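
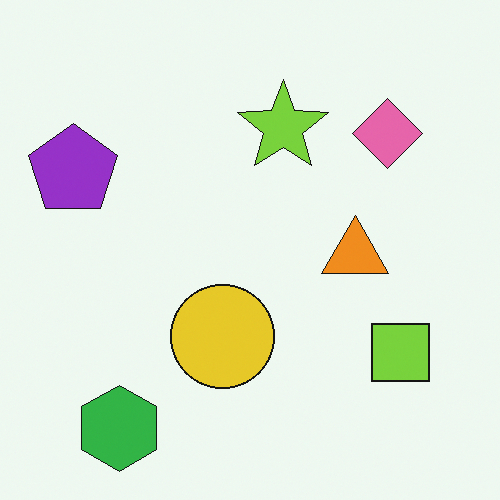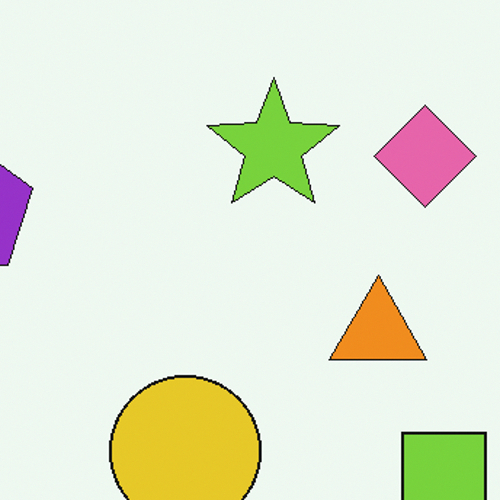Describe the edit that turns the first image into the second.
The second image is the first cropped slightly and scaled back up.

The visible shapes are larger and the field of view is narrower; shapes near the original edges may be partly or wholly outside the frame — a crop-and-rescale.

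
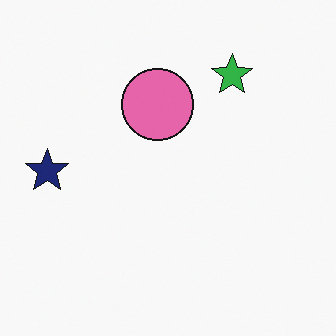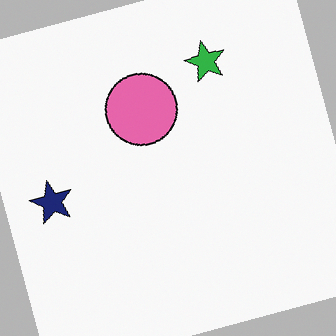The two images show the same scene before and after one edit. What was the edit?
This is the original image rotated counter-clockwise by a moderate amount.

Every shape is tilted by the same angle and the image corners show triangular fill wedges — a whole-image rotation by a non-right angle.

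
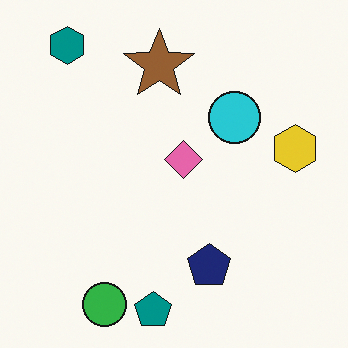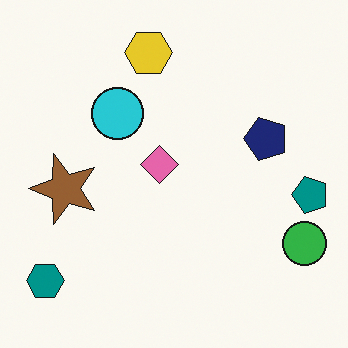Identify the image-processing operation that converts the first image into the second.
The transformation is: rotated 90° counter-clockwise.

The teal hexagon sits in the top-left of the first image and the bottom-left of the second — consistent with a whole-image 90° counter-clockwise rotation.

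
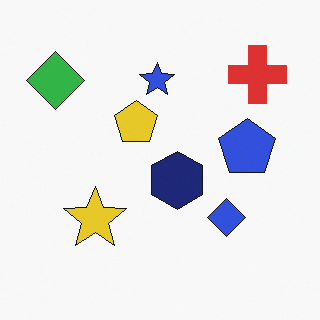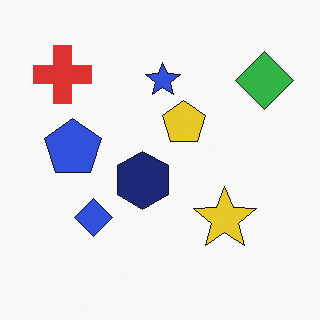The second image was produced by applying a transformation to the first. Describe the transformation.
The transformation is: flipped horizontally (left ↔ right).

The green diamond is in the top-left of the first image and the top-right of the second — shapes on opposite sides of the vertical midline have swapped in a mirror flip.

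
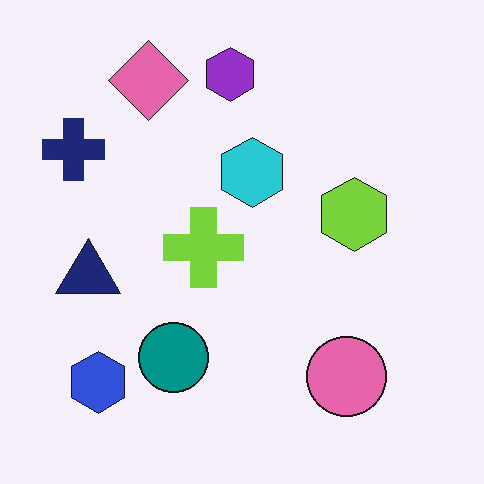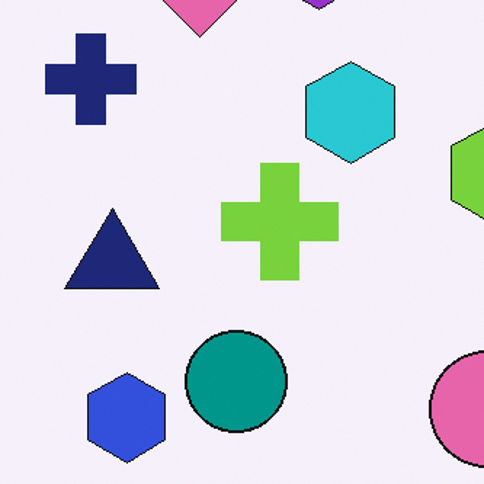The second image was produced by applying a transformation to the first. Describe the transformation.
This is the original image cropped slightly and scaled back up.

The visible shapes are larger and the field of view is narrower; shapes near the original edges may be partly or wholly outside the frame — a crop-and-rescale.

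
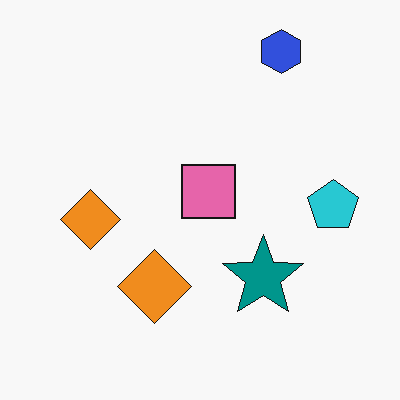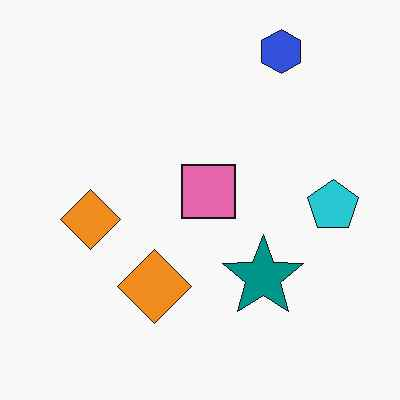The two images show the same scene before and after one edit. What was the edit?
The transformation is: given moderate JPEG compression.

Blocky 8×8 compression artifacts appear around shape edges and the flat background shows ringing — characteristic JPEG degradation.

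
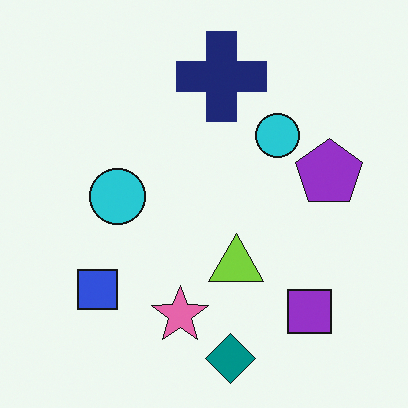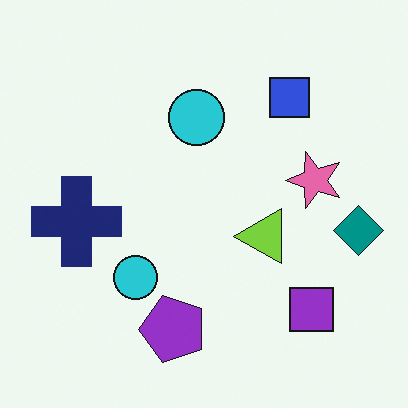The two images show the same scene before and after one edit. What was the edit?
The second image is the first transposed (reflected across the top-left ↔ bottom-right diagonal).

Shapes have swapped their row and column positions — what was in the top-right is now in the bottom-left — a diagonal reflection.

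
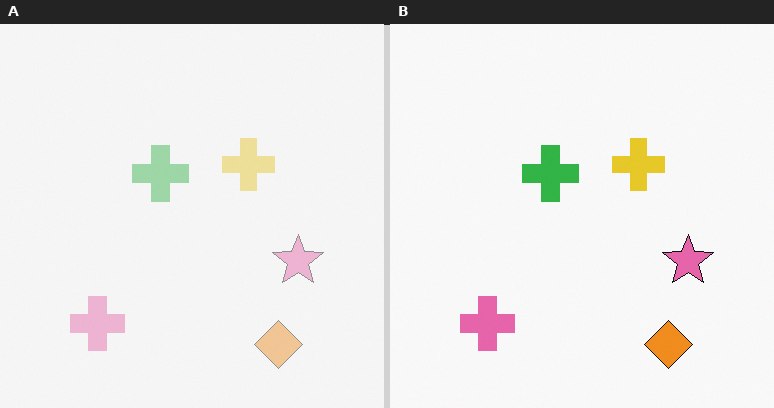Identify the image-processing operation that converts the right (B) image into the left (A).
It was washed out (contrast reduced).

Tones are pushed toward mid-grey across the whole image — a global contrast change.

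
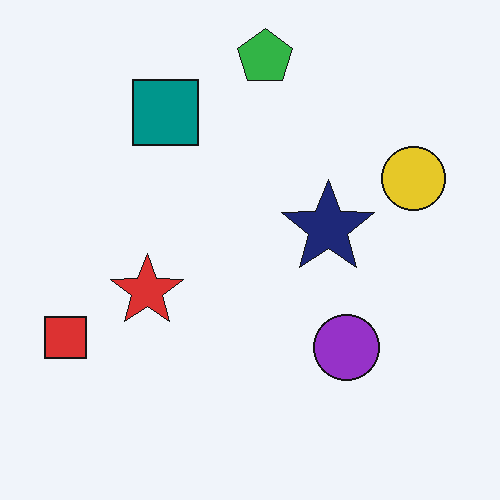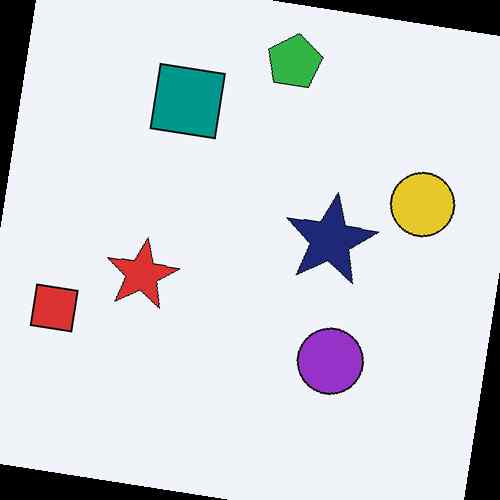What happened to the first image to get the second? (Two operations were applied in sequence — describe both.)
The transformation is: rotated clockwise by a few degrees, then given moderate JPEG compression.

Every shape is tilted by the same angle and the image corners show triangular fill wedges — a whole-image rotation by a non-right angle. Blocky 8×8 compression artifacts appear around shape edges and the flat background shows ringing — characteristic JPEG degradation.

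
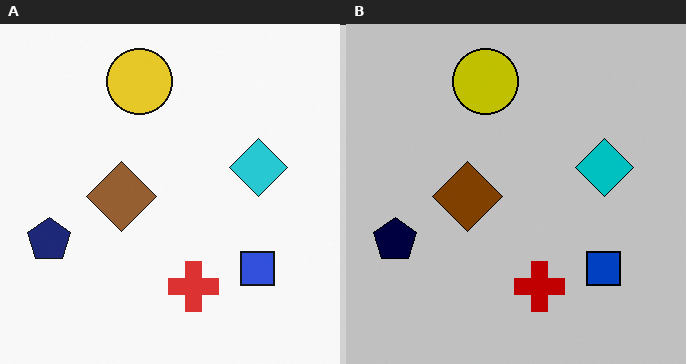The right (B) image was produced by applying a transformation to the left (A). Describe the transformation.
The transformation is: aggressively posterized.

Each flat color has snapped to a coarser quantized level — most visibly, the near-white background has dropped to a flat grey.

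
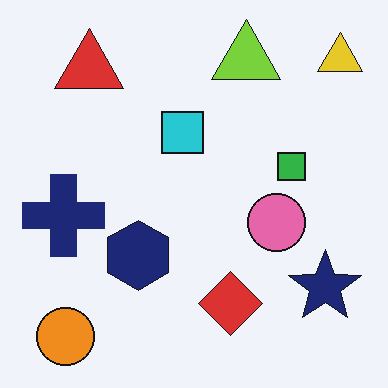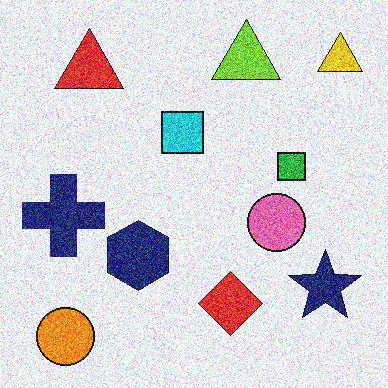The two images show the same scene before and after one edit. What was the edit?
The transformation is: degraded with strong gaussian noise.

Random speckle covers the whole image, including the flat background.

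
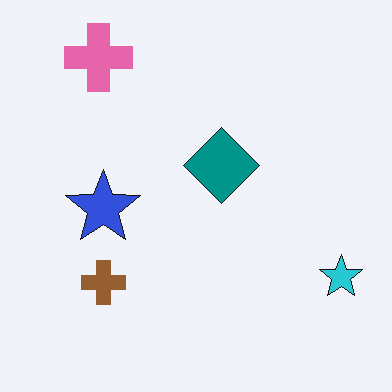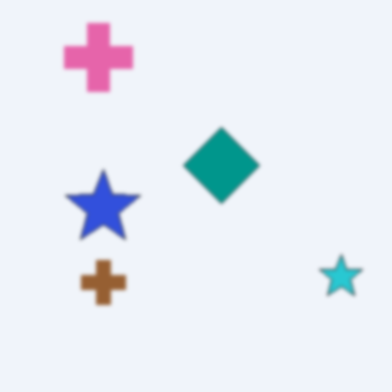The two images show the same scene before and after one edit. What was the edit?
The image was lightly blurred.

Shape edges and outlines are uniformly softened across the whole image.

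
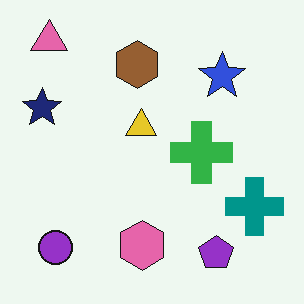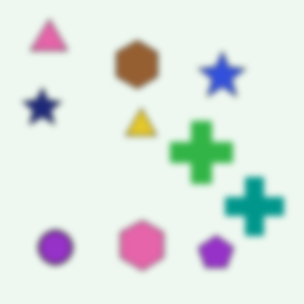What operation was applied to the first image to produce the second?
Moderately blurred.

Shape edges and outlines are uniformly softened across the whole image.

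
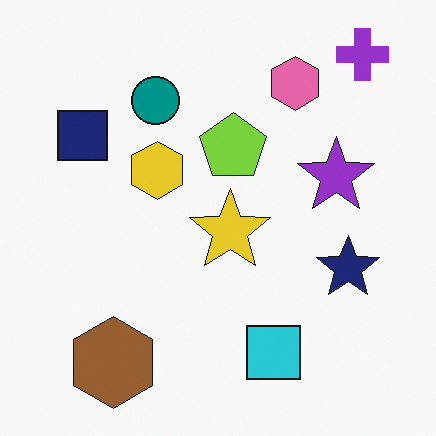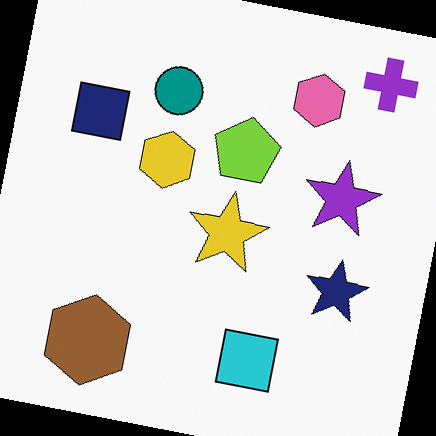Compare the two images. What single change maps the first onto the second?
The second image is the first rotated clockwise by a small amount.

Every shape is tilted by the same angle and the image corners show triangular fill wedges — a whole-image rotation by a non-right angle.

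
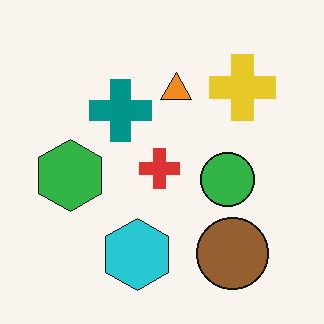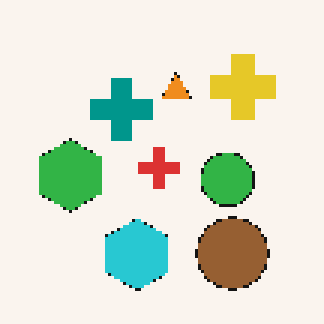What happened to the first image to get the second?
This is the original image lightly pixelated (a mild mosaic effect).

Shapes are reduced to large square blocks; fine edges and outlines are lost — a downscale-then-upscale (mosaic) effect.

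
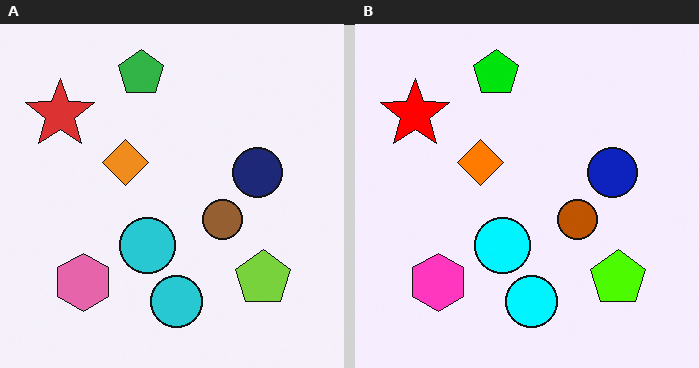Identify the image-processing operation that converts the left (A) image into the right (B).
It was made much more vivid (saturation change).

All colors are more vivid — a global saturation change.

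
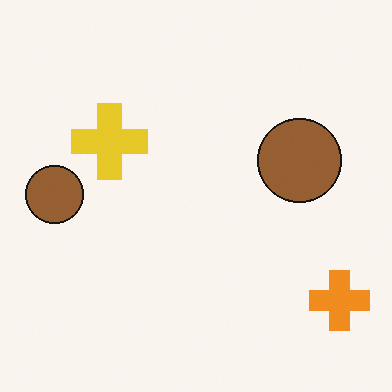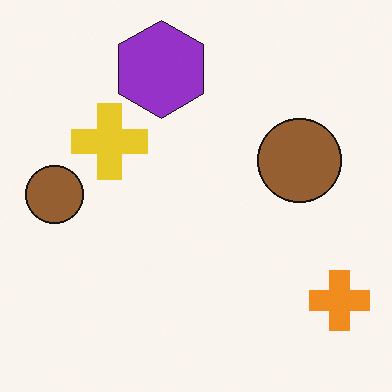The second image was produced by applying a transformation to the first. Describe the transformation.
It was overlaid with an additional purple hexagon.

A purple hexagon appears in the second image that is absent from the first.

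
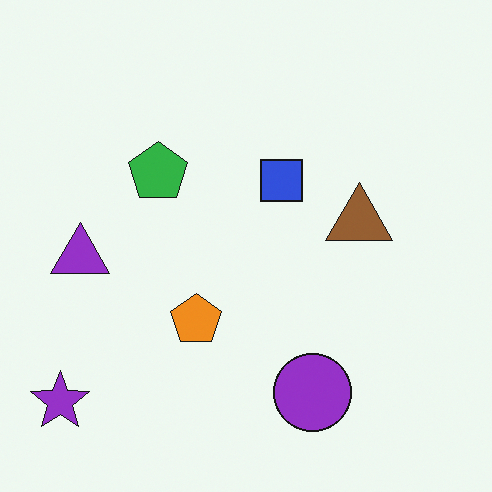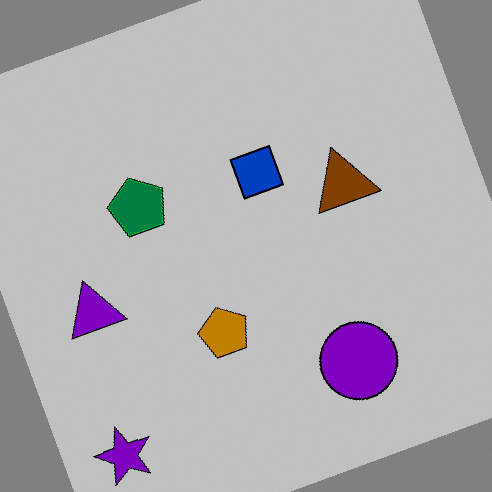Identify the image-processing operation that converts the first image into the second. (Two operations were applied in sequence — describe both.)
This is the original image rotated counter-clockwise by a clearly visible amount, then aggressively posterized.

Every shape is tilted by the same angle and the image corners show triangular fill wedges — a whole-image rotation by a non-right angle. Each flat color has snapped to a coarser quantized level — most visibly, the near-white background has dropped to a flat grey.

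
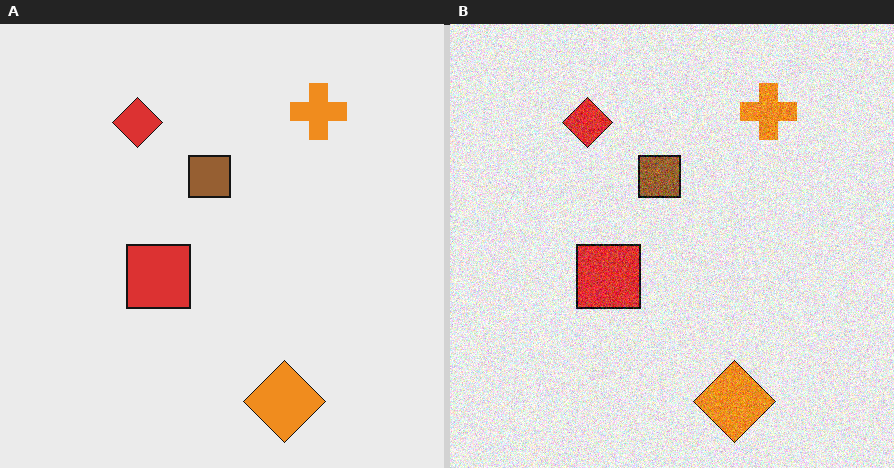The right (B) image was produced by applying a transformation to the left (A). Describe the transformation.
The right (B) image is the left (A) degraded with moderate additive noise.

Random speckle covers the whole image, including the flat background.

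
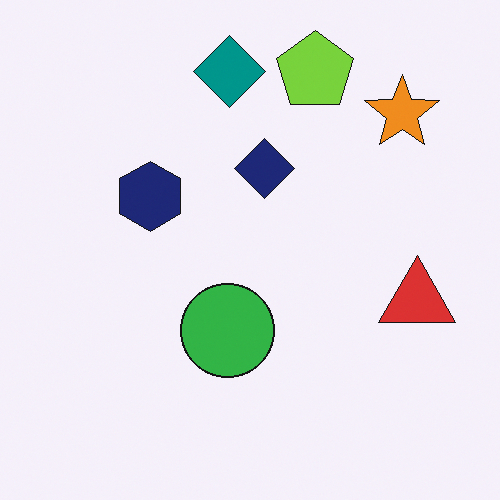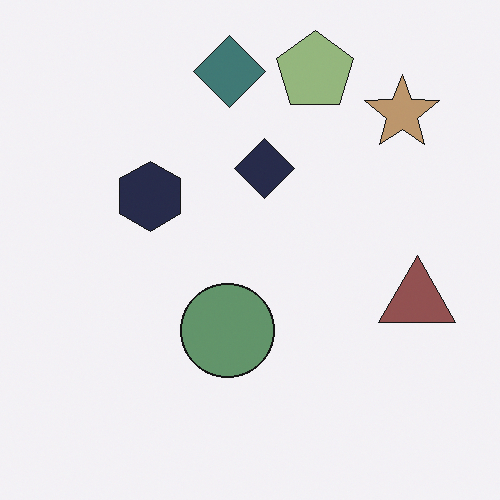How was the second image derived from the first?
The image was heavily desaturated.

All colors are more muted and greyish — a global saturation change.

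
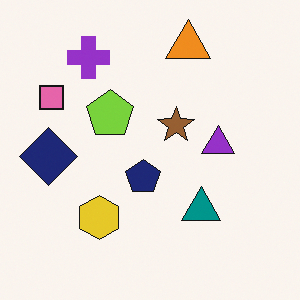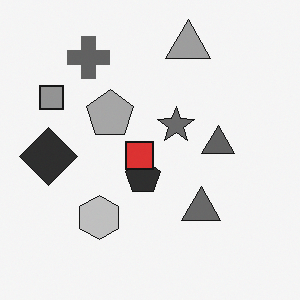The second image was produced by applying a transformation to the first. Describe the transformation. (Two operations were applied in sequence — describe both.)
Converted to grayscale, then overlaid with an additional red square.

All color is removed — every shape is now a shade of grey. A red square appears in the second image that is absent from the first.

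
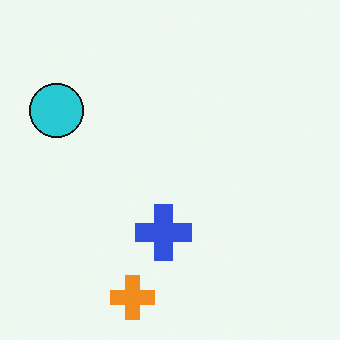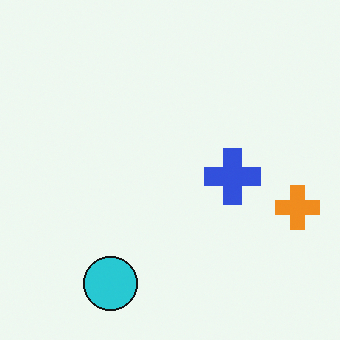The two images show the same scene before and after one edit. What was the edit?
It was rotated 90° counter-clockwise.

The orange cross sits in the bottom of the first image and the right of the second — consistent with a whole-image 90° counter-clockwise rotation.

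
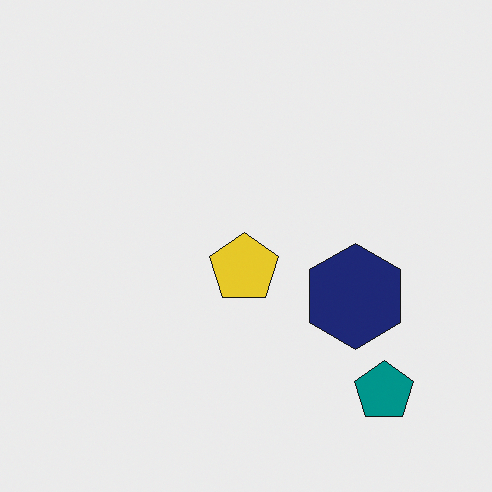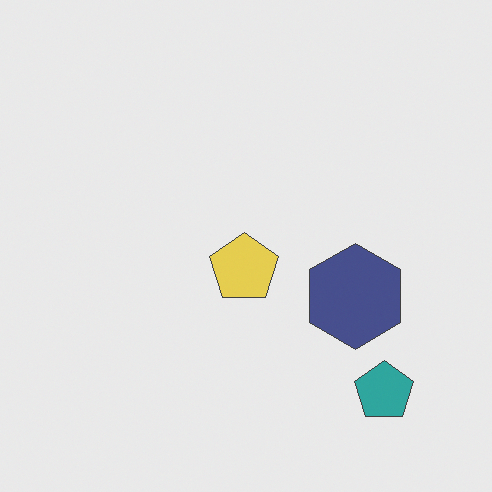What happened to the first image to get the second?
It was given slightly reduced contrast.

Tones are pushed toward mid-grey across the whole image — a global contrast change.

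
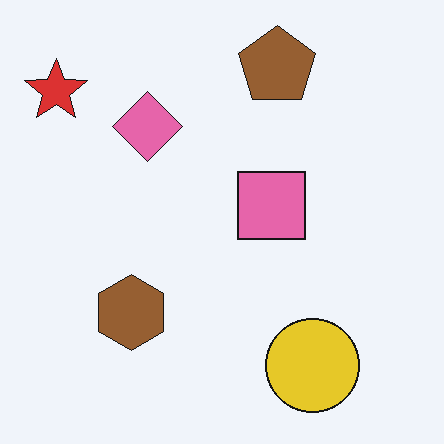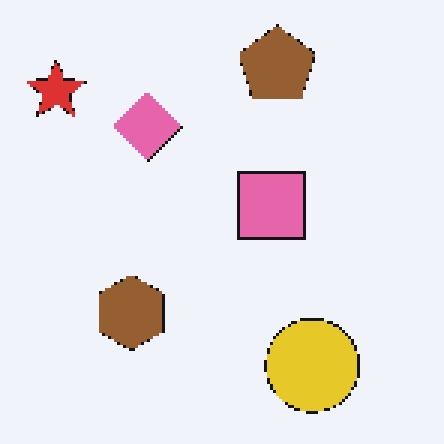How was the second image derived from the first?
The image was lightly pixelated (a mild mosaic effect).

Shapes are reduced to large square blocks; fine edges and outlines are lost — a downscale-then-upscale (mosaic) effect.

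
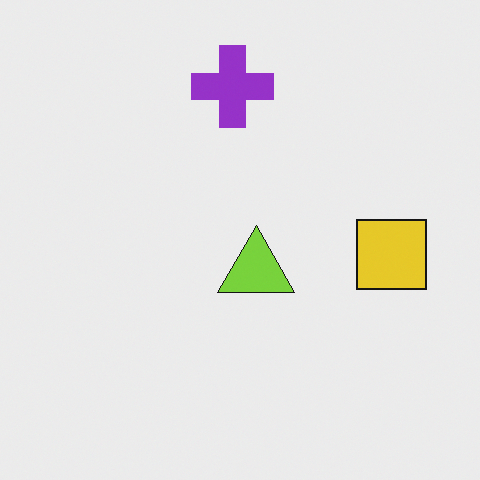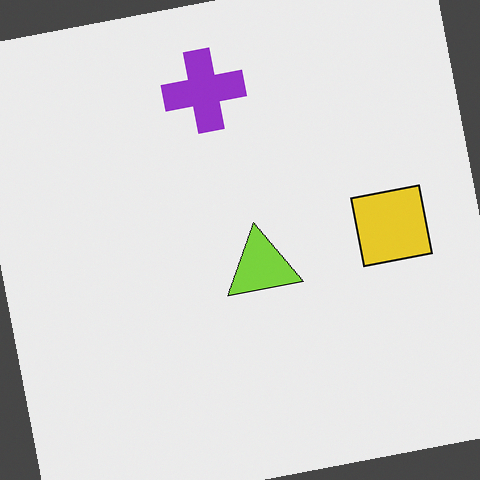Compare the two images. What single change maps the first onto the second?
It was rotated counter-clockwise by a few degrees.

Every shape is tilted by the same angle and the image corners show triangular fill wedges — a whole-image rotation by a non-right angle.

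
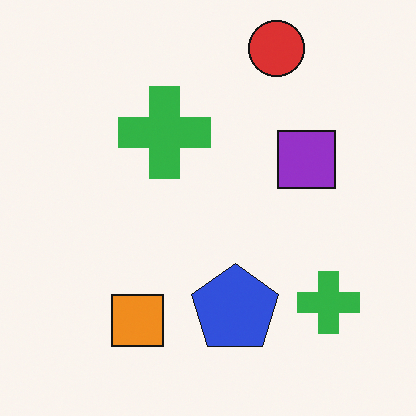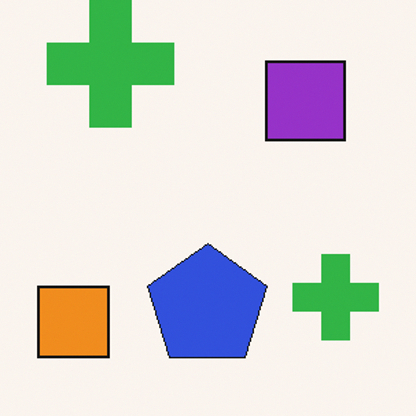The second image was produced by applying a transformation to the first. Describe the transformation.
The second image is the first cropped to a modestly smaller region and rescaled.

The visible shapes are larger and the field of view is narrower; shapes near the original edges may be partly or wholly outside the frame — a crop-and-rescale.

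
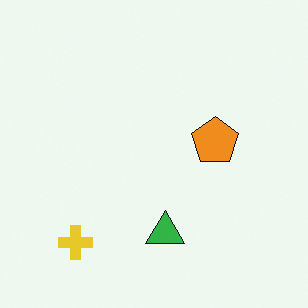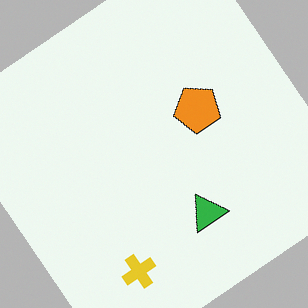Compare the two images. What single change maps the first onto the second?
Rotated counter-clockwise by a large amount — several tens of degrees.

Every shape is tilted by the same angle and the image corners show triangular fill wedges — a whole-image rotation by a non-right angle.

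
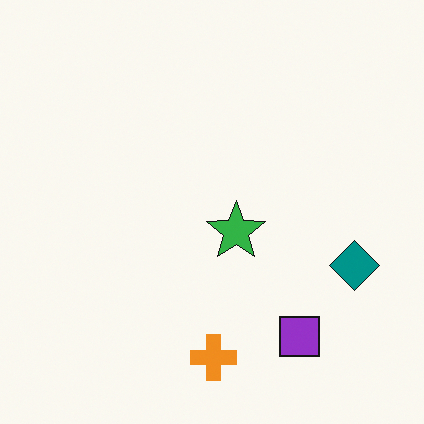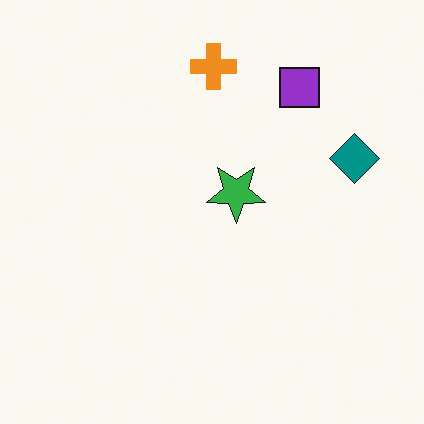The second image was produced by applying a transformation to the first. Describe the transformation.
The second image is the first flipped vertically (top ↔ bottom).

The orange cross is in the bottom of the first image and the top of the second — shapes on opposite sides of the horizontal midline have swapped in a mirror flip.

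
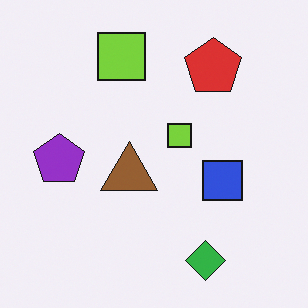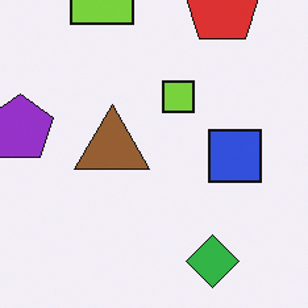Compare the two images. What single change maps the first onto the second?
It was cropped slightly and scaled back up.

The visible shapes are larger and the field of view is narrower; shapes near the original edges may be partly or wholly outside the frame — a crop-and-rescale.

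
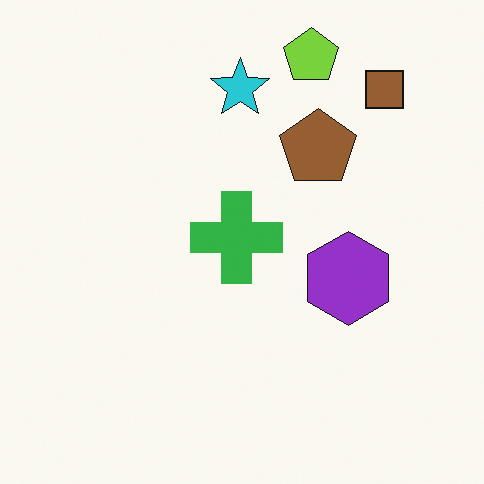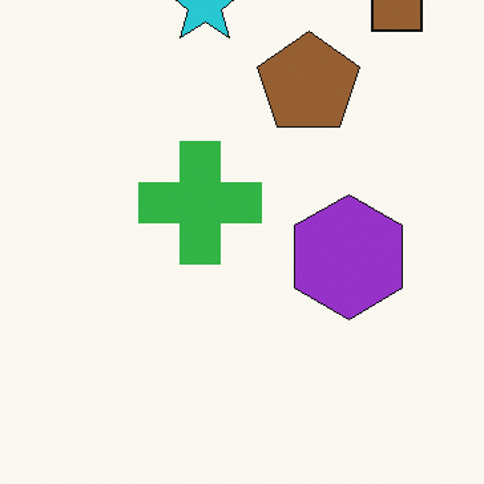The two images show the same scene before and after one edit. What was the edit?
It was cropped slightly and scaled back up.

The visible shapes are larger and the field of view is narrower; shapes near the original edges may be partly or wholly outside the frame — a crop-and-rescale.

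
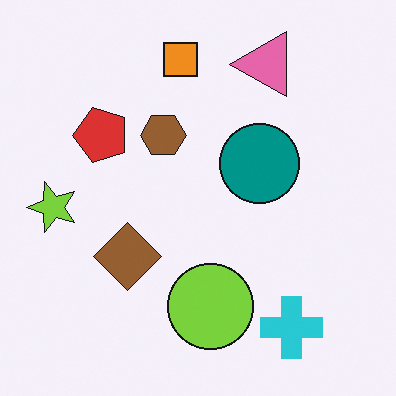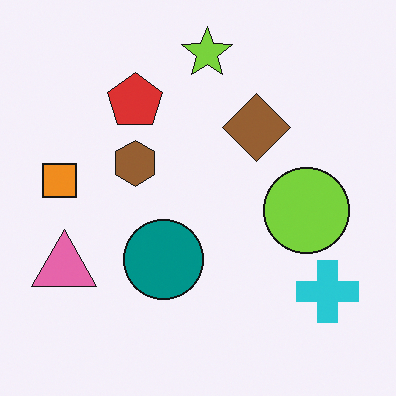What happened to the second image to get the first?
It was transposed (reflected across the top-left ↔ bottom-right diagonal).

Shapes have swapped their row and column positions — what was in the top-right is now in the bottom-left — a diagonal reflection.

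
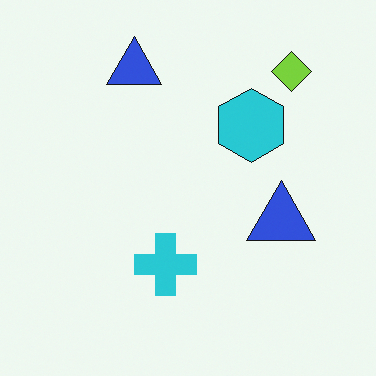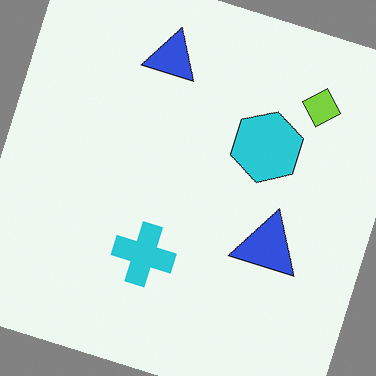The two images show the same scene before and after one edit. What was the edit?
The second image is the first rotated clockwise by a clearly visible amount.

Every shape is tilted by the same angle and the image corners show triangular fill wedges — a whole-image rotation by a non-right angle.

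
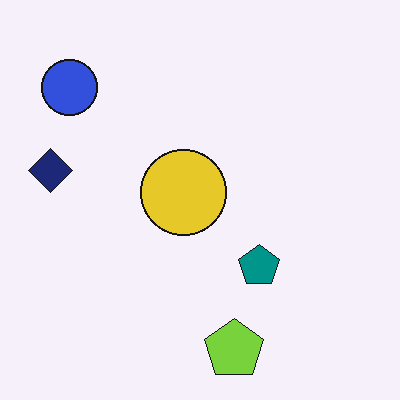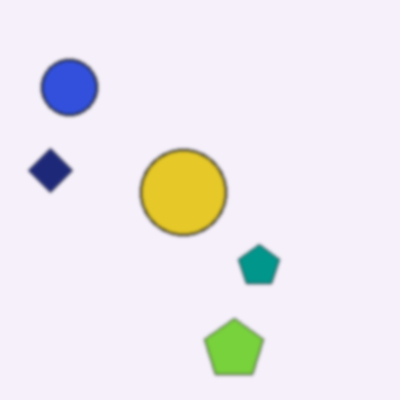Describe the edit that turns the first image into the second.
The second image is the first slightly softened.

Shape edges and outlines are uniformly softened across the whole image.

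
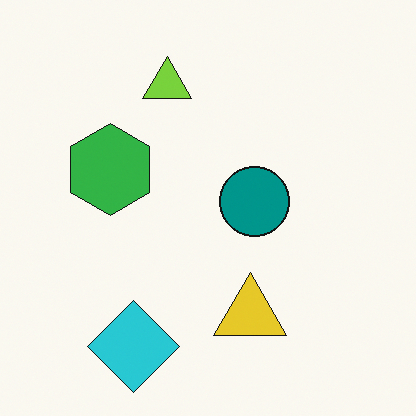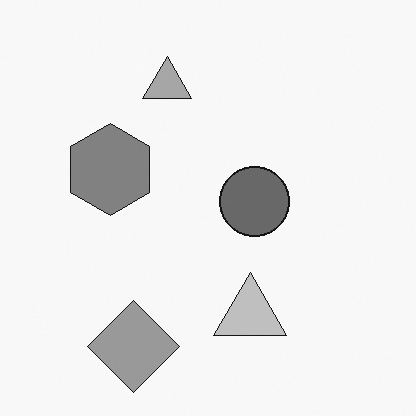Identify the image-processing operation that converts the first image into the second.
This is the original image converted to grayscale.

All color is removed — every shape is now a shade of grey.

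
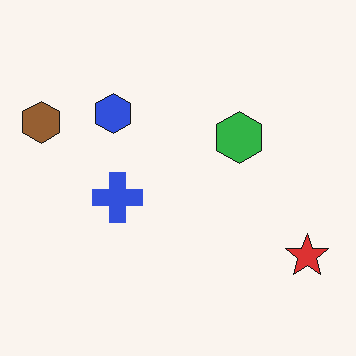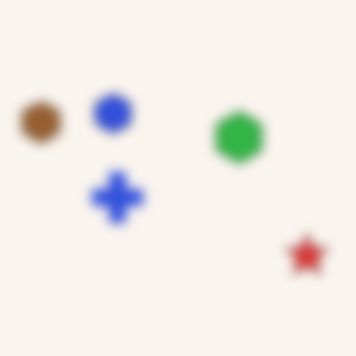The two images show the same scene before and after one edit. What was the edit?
The second image is the first heavily blurred.

Shape edges and outlines are uniformly softened across the whole image.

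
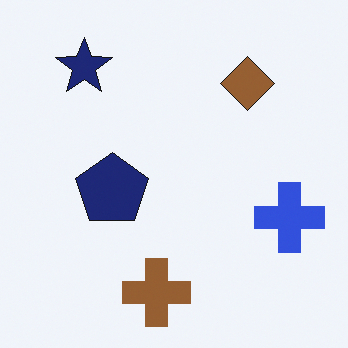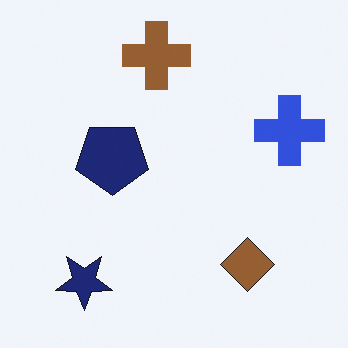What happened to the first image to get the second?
This is the original image flipped vertically (top ↔ bottom).

The brown cross is in the bottom of the first image and the top of the second — shapes on opposite sides of the horizontal midline have swapped in a mirror flip.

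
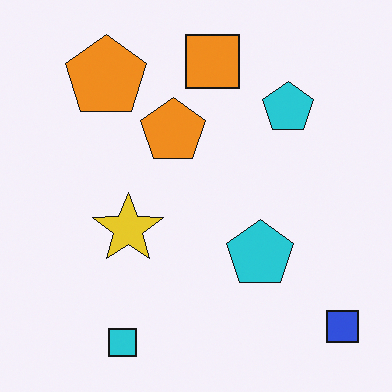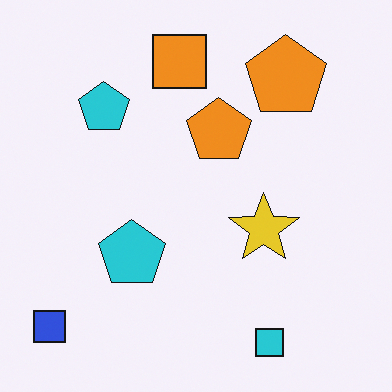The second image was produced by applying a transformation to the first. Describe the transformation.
It was flipped horizontally (left ↔ right).

The blue square is in the bottom-right of the first image and the bottom-left of the second — shapes on opposite sides of the vertical midline have swapped in a mirror flip.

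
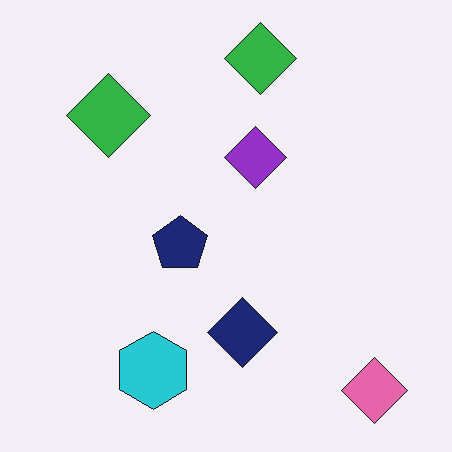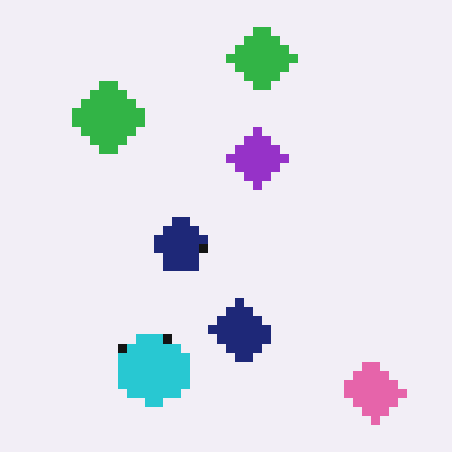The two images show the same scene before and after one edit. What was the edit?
The transformation is: coarsely pixelated.

Shapes are reduced to large square blocks; fine edges and outlines are lost — a downscale-then-upscale (mosaic) effect.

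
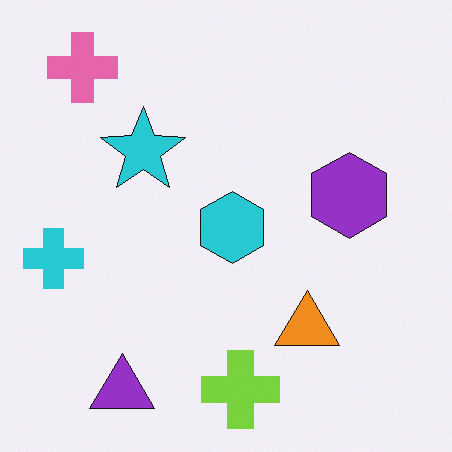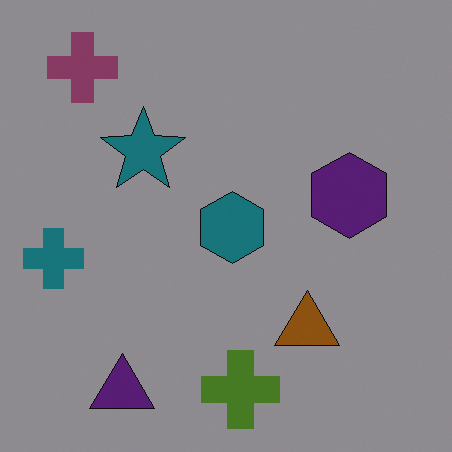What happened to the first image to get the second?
Substantially darkened.

Every pixel — background and shapes alike — is uniformly darkened.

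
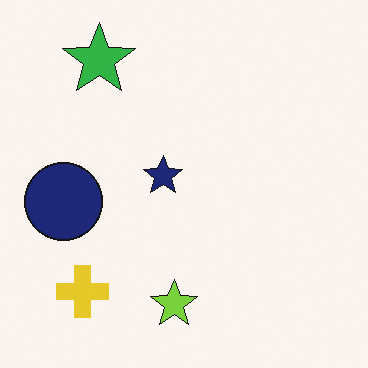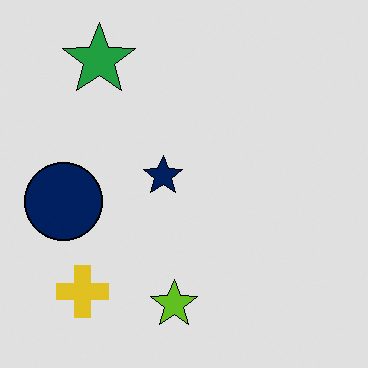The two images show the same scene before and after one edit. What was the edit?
This is the original image moderately posterized.

Each flat color has snapped to a coarser quantized level — most visibly, the near-white background has dropped to a flat grey.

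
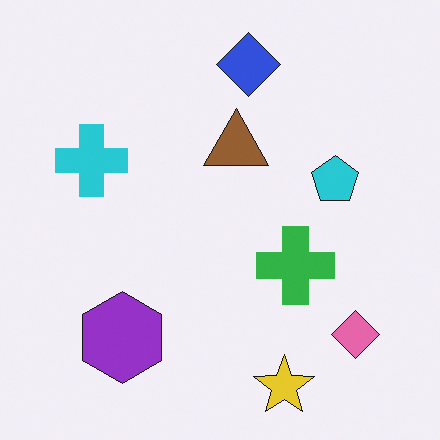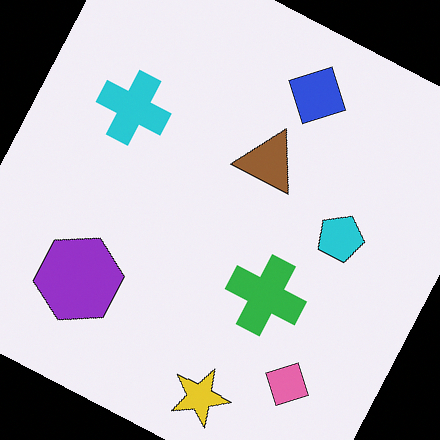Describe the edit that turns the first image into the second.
The second image is the first rotated clockwise by a clearly visible amount.

Every shape is tilted by the same angle and the image corners show triangular fill wedges — a whole-image rotation by a non-right angle.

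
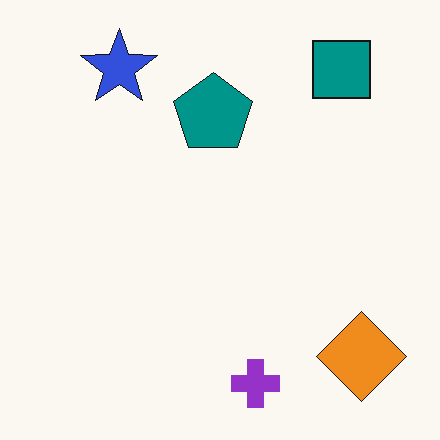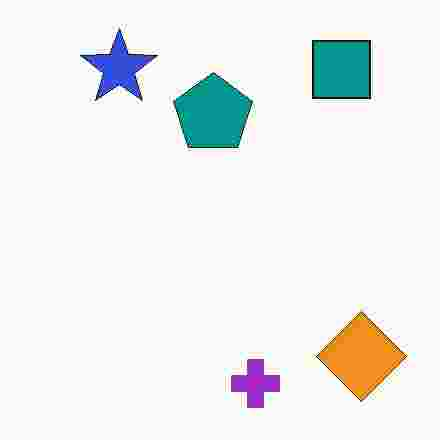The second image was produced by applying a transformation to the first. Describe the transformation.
Heavily JPEG-compressed with obvious blocking artifacts.

Blocky 8×8 compression artifacts appear around shape edges and the flat background shows ringing — characteristic JPEG degradation.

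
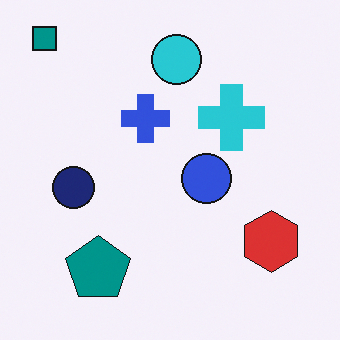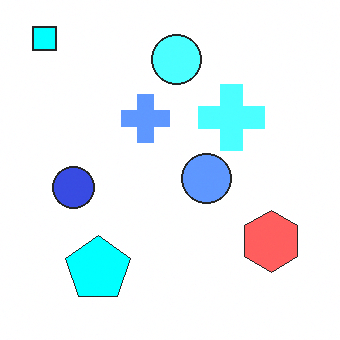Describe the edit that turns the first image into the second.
It was noticeably brightened.

Every pixel — background and shapes alike — is uniformly brightened.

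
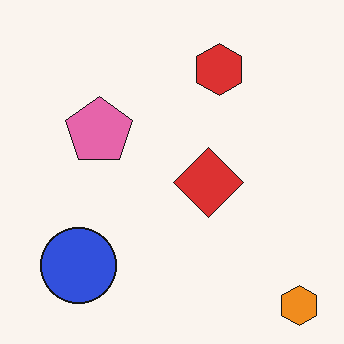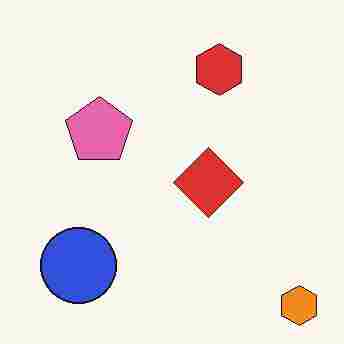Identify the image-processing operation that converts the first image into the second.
Degraded with heavy JPEG compression.

Blocky 8×8 compression artifacts appear around shape edges and the flat background shows ringing — characteristic JPEG degradation.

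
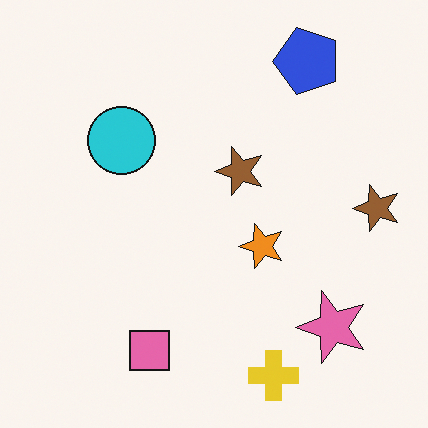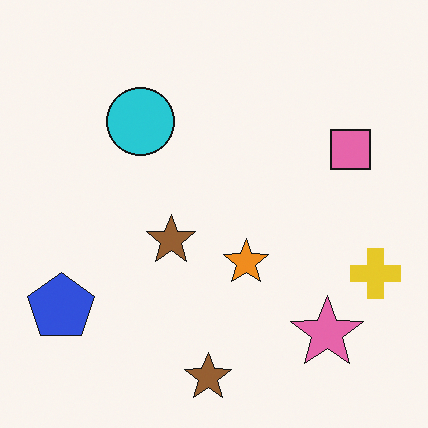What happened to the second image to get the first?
It was transposed (reflected across the top-left ↔ bottom-right diagonal).

Shapes have swapped their row and column positions — what was in the top-right is now in the bottom-left — a diagonal reflection.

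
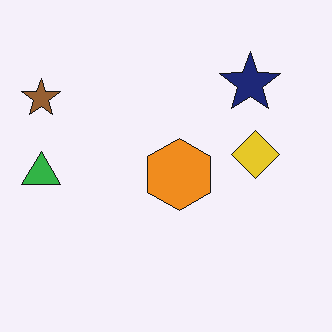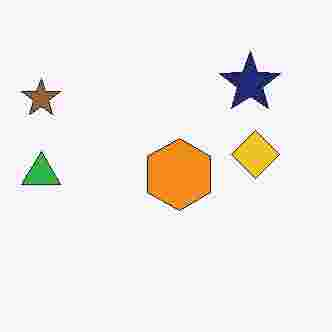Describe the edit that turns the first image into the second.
The transformation is: heavily JPEG-compressed with obvious blocking artifacts.

Blocky 8×8 compression artifacts appear around shape edges and the flat background shows ringing — characteristic JPEG degradation.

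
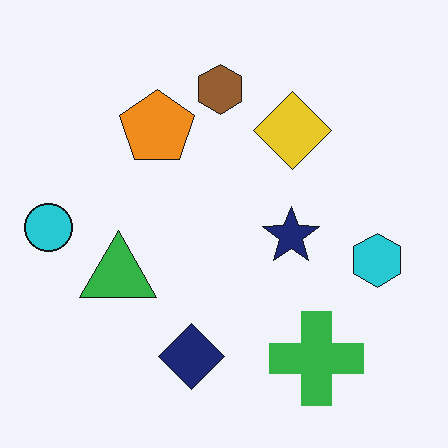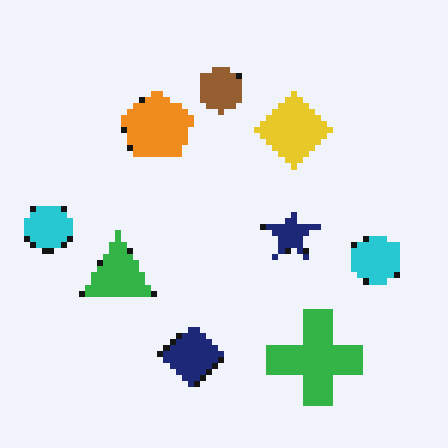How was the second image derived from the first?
This is the original image moderately pixelated.

Shapes are reduced to large square blocks; fine edges and outlines are lost — a downscale-then-upscale (mosaic) effect.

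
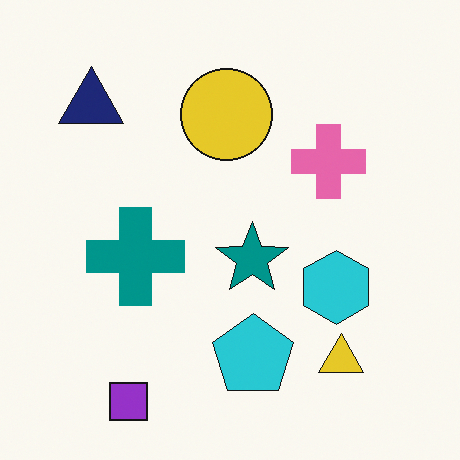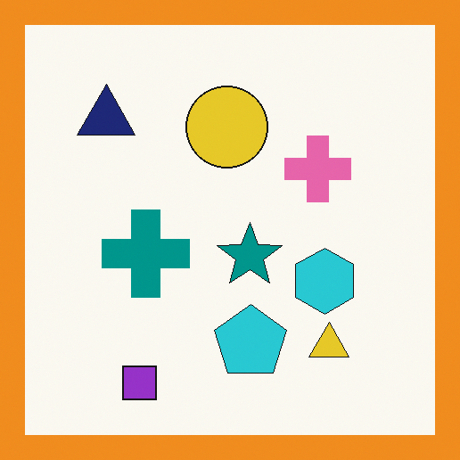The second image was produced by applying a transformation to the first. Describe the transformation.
Framed with a orange border.

A solid orange frame runs around the edge of the second image, with the content slightly shrunk inside it.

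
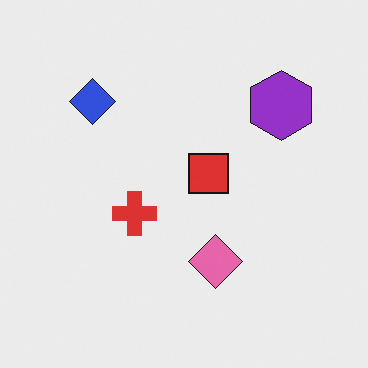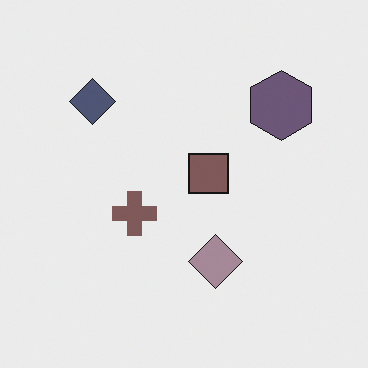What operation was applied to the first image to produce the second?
The second image is the first heavily desaturated.

All colors are more muted and greyish — a global saturation change.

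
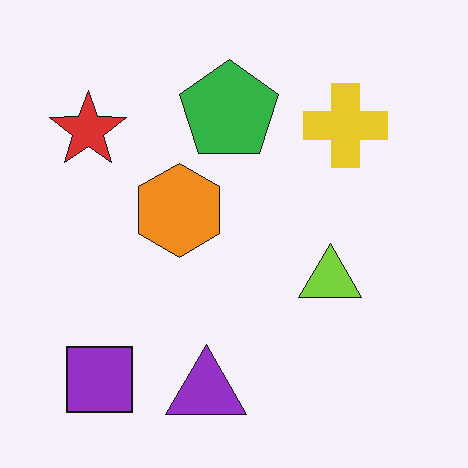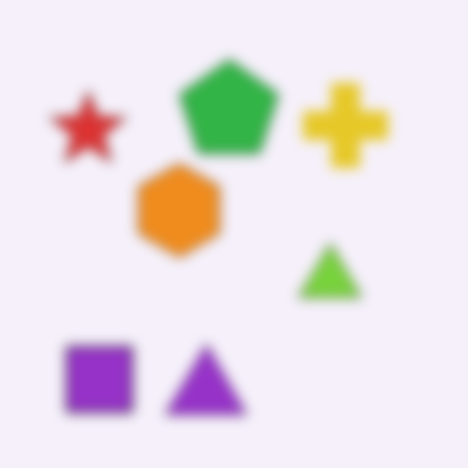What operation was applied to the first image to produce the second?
The image was heavily blurred.

Shape edges and outlines are uniformly softened across the whole image.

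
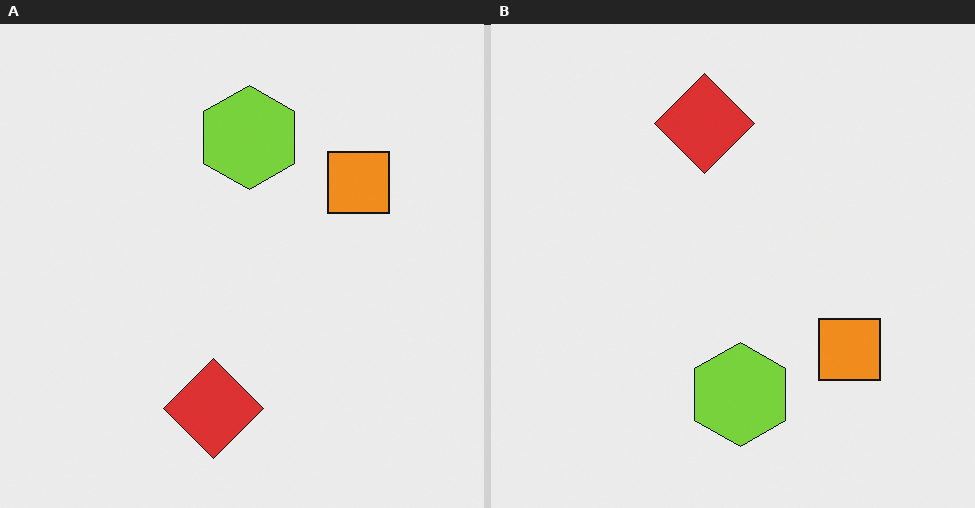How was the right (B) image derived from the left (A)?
It was flipped vertically (top ↔ bottom).

The red diamond is in the bottom of the left (A) image and the top of the right (B) — shapes on opposite sides of the horizontal midline have swapped in a mirror flip.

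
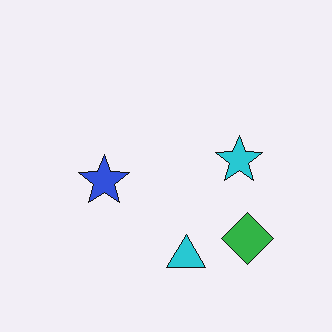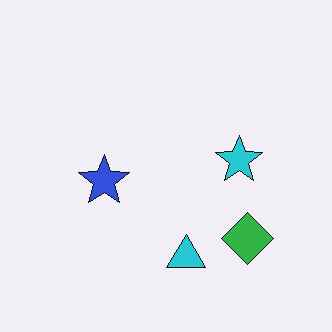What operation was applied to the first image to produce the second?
It was JPEG-compressed with visible artifacts.

Blocky 8×8 compression artifacts appear around shape edges and the flat background shows ringing — characteristic JPEG degradation.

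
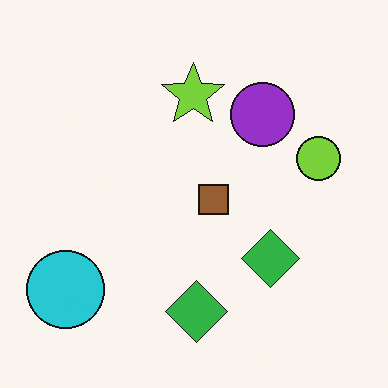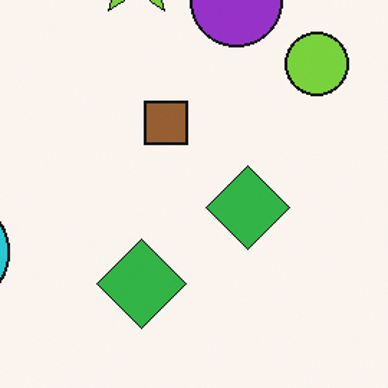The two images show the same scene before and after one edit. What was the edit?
The transformation is: cropped to a modestly smaller region and rescaled.

The visible shapes are larger and the field of view is narrower; shapes near the original edges may be partly or wholly outside the frame — a crop-and-rescale.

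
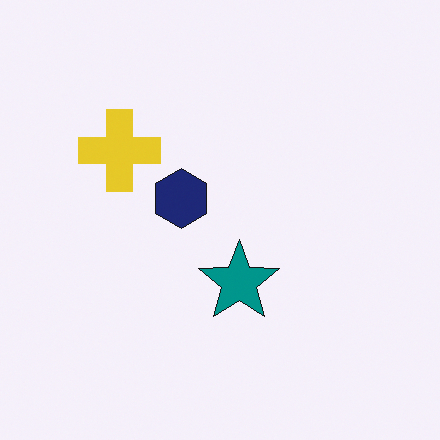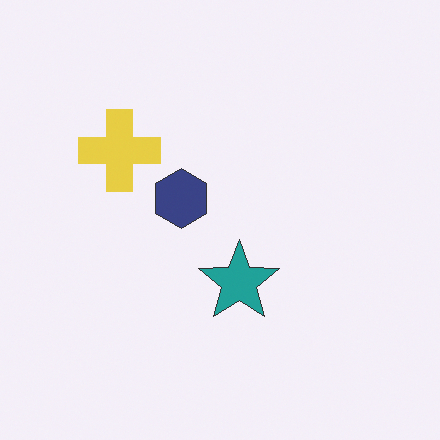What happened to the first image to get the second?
The second image is the first given slightly reduced contrast.

Tones are pushed toward mid-grey across the whole image — a global contrast change.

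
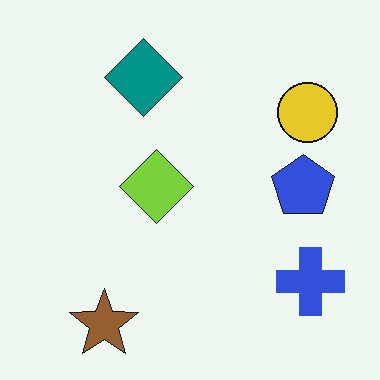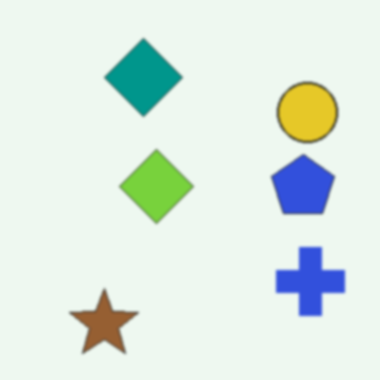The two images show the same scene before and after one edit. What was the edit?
Given a subtle gaussian blur.

Shape edges and outlines are uniformly softened across the whole image.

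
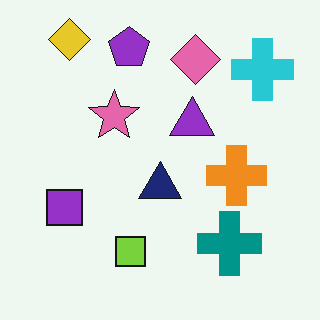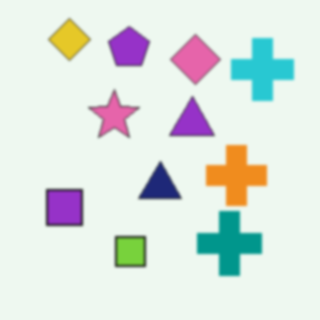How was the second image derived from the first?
This is the original image slightly softened.

Shape edges and outlines are uniformly softened across the whole image.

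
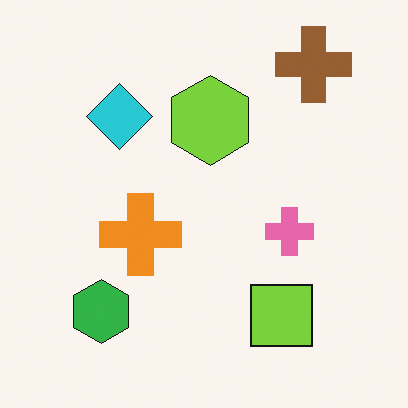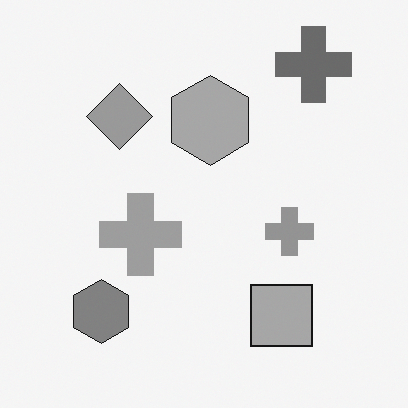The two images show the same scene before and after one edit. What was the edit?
The image was converted to grayscale.

All color is removed — every shape is now a shade of grey.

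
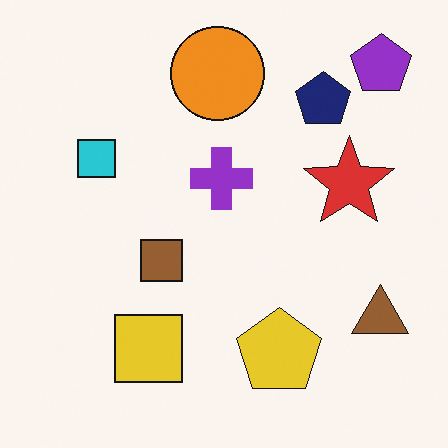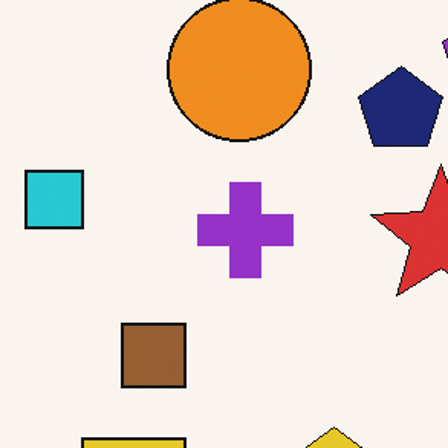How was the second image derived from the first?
This is the original image cropped slightly and scaled back up.

The visible shapes are larger and the field of view is narrower; shapes near the original edges may be partly or wholly outside the frame — a crop-and-rescale.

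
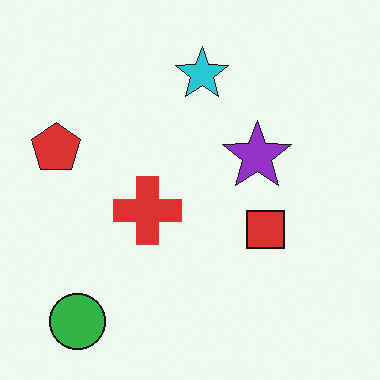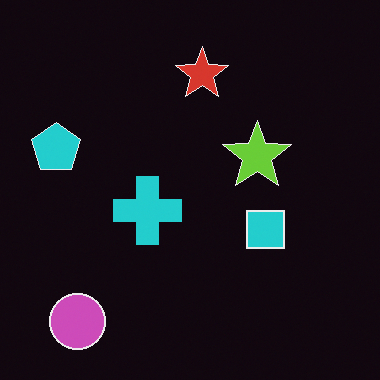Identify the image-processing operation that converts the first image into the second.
The second image is the first color-inverted (negative).

The light background has become dark and every shape's color is its complement — a photographic negative.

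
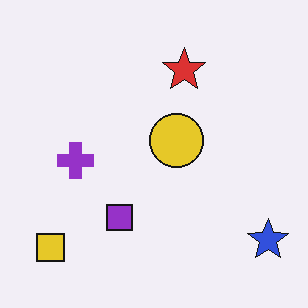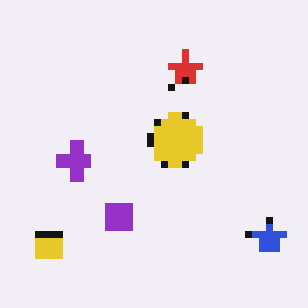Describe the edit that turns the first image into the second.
The image was moderately pixelated.

Shapes are reduced to large square blocks; fine edges and outlines are lost — a downscale-then-upscale (mosaic) effect.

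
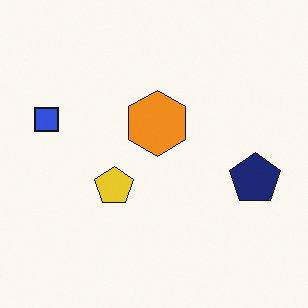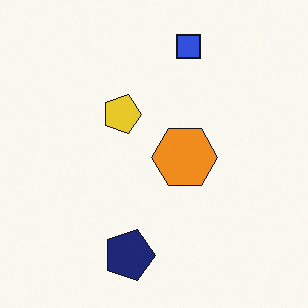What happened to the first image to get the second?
Rotated 90° clockwise.

The blue square sits in the left of the first image and the top of the second — consistent with a whole-image 90° clockwise rotation.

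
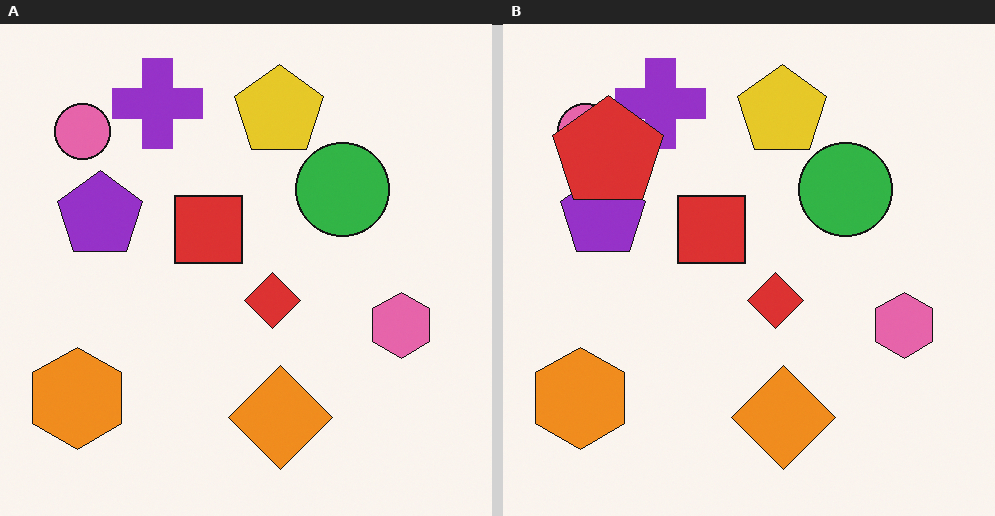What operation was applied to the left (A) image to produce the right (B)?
It was overlaid with an additional red pentagon.

A red pentagon appears in the right (B) image that is absent from the left (A).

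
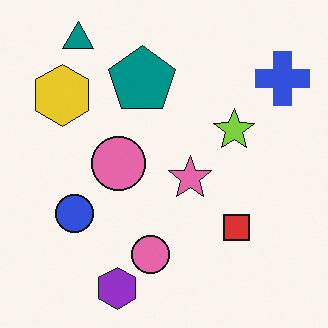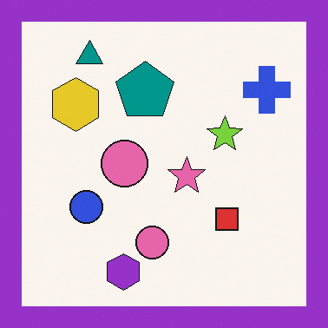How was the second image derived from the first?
Framed with a purple border.

A solid purple frame runs around the edge of the second image, with the content slightly shrunk inside it.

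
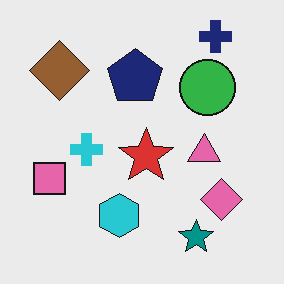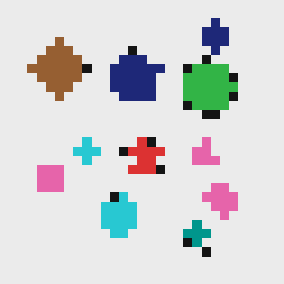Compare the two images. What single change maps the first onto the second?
It was coarsely pixelated.

Shapes are reduced to large square blocks; fine edges and outlines are lost — a downscale-then-upscale (mosaic) effect.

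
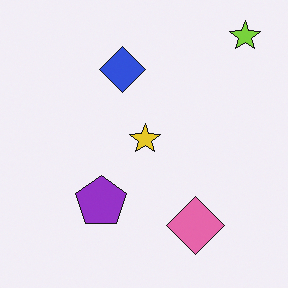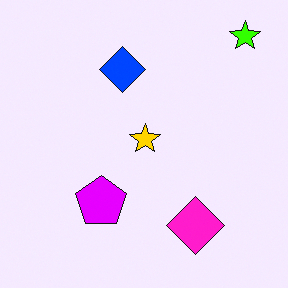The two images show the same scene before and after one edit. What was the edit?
The transformation is: made much more vivid (saturation change).

All colors are more vivid — a global saturation change.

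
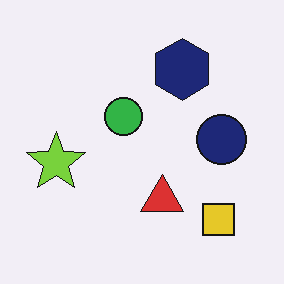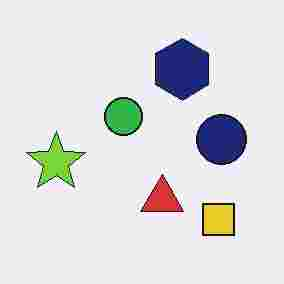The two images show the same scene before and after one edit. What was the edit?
The second image is the first heavily JPEG-compressed with obvious blocking artifacts.

Blocky 8×8 compression artifacts appear around shape edges and the flat background shows ringing — characteristic JPEG degradation.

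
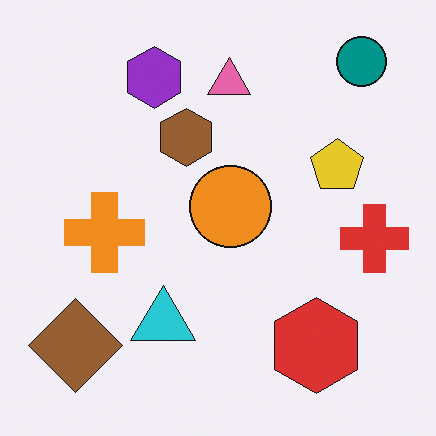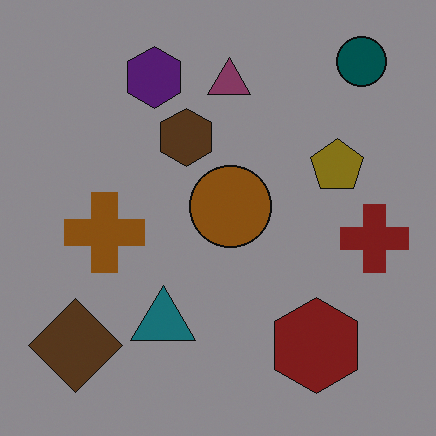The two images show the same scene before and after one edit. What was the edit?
The second image is the first noticeably darkened.

Every pixel — background and shapes alike — is uniformly darkened.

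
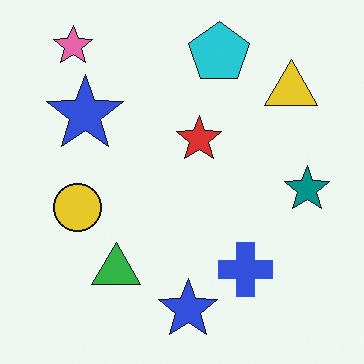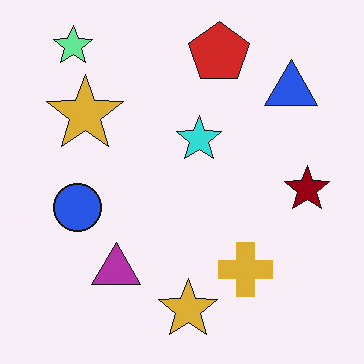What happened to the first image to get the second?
The second image is the first hue-shifted through roughly half the color wheel.

Every shape's color has rotated by the same amount around the hue wheel — a uniform hue shift.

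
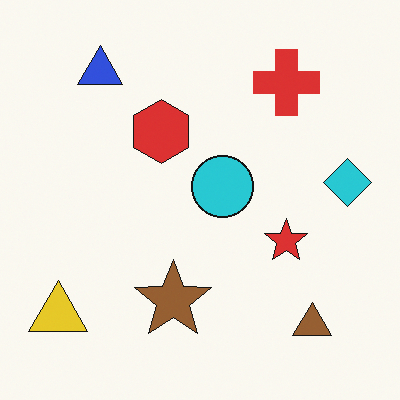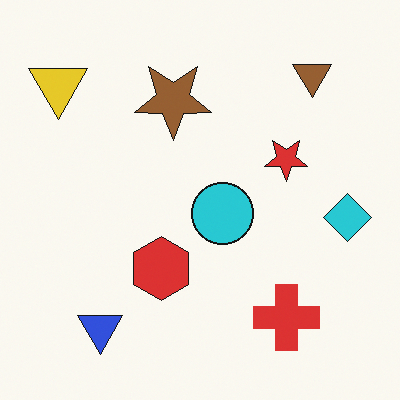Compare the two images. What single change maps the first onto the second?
This is the original image flipped vertically (top ↔ bottom).

The blue triangle is in the top-left of the first image and the bottom-left of the second — shapes on opposite sides of the horizontal midline have swapped in a mirror flip.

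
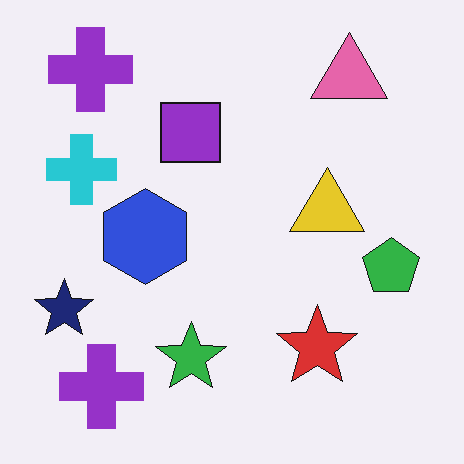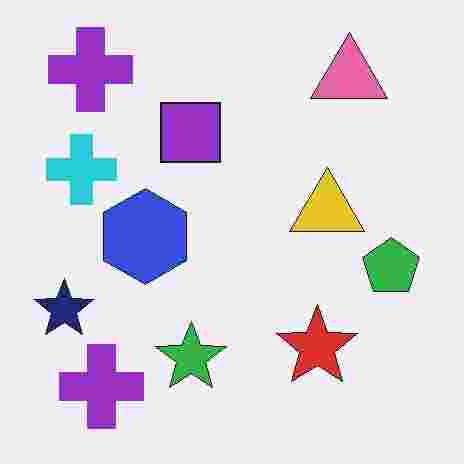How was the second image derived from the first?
The transformation is: heavily JPEG-compressed with obvious blocking artifacts.

Blocky 8×8 compression artifacts appear around shape edges and the flat background shows ringing — characteristic JPEG degradation.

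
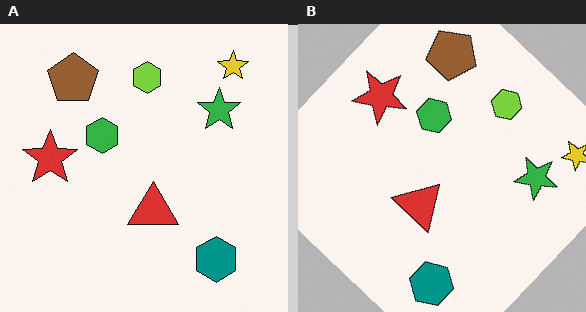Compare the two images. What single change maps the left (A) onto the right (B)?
The image was rotated clockwise by a large amount — several tens of degrees.

Every shape is tilted by the same angle and the image corners show triangular fill wedges — a whole-image rotation by a non-right angle.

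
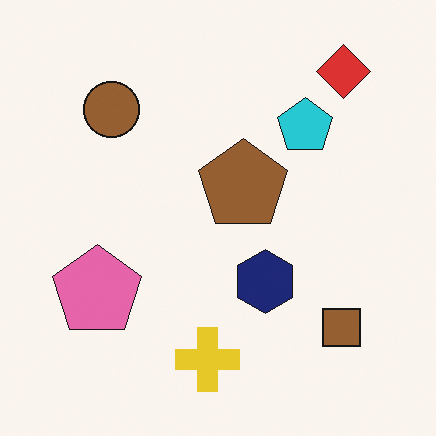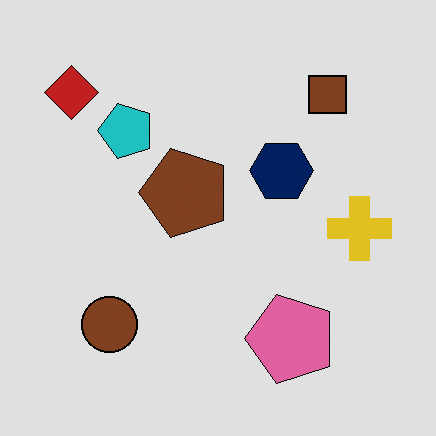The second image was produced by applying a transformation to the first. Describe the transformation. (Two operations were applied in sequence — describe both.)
This is the original image rotated 90° counter-clockwise, then moderately posterized.

The red diamond sits in the top-right of the first image and the top-left of the second — consistent with a whole-image 90° counter-clockwise rotation. Each flat color has snapped to a coarser quantized level — most visibly, the near-white background has dropped to a flat grey.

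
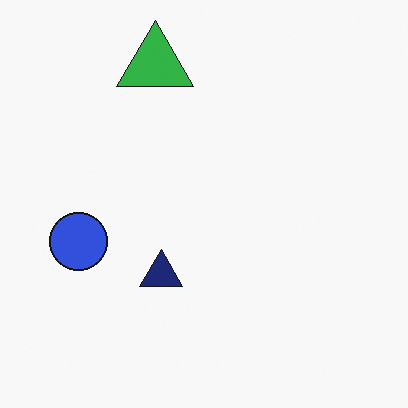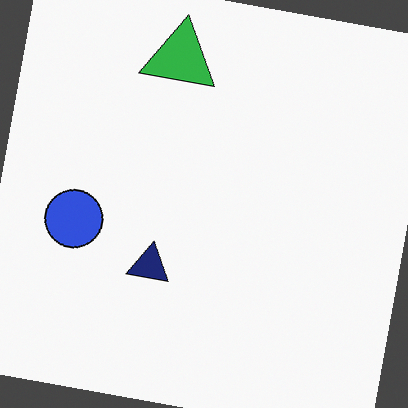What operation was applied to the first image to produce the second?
Rotated clockwise by a small amount.

Every shape is tilted by the same angle and the image corners show triangular fill wedges — a whole-image rotation by a non-right angle.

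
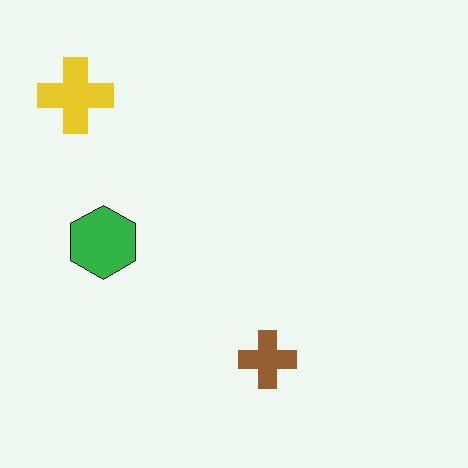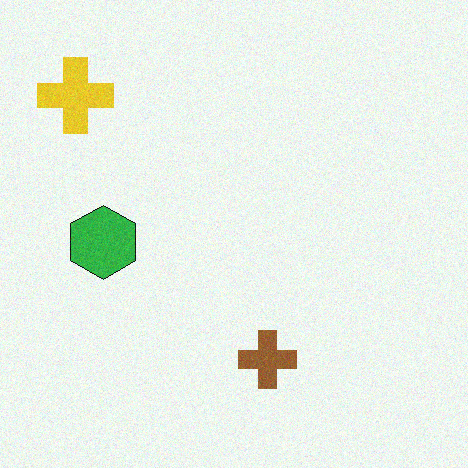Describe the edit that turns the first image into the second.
The image was degraded with a light layer of grain.

Random speckle covers the whole image, including the flat background.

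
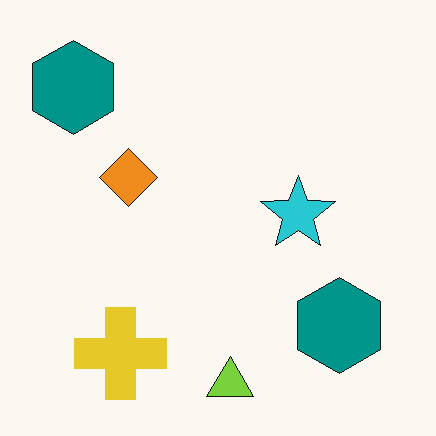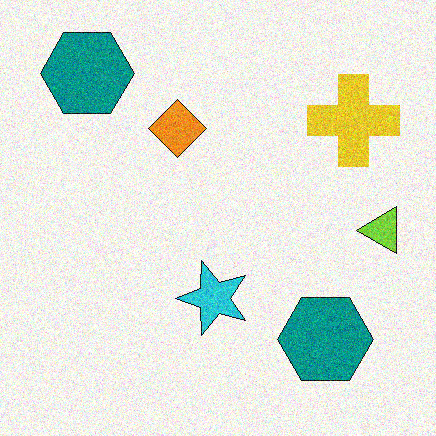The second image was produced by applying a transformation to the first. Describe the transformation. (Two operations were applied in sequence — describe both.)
The transformation is: degraded with visible gaussian noise, then transposed (reflected across the top-left ↔ bottom-right diagonal).

Random speckle covers the whole image, including the flat background. Shapes have swapped their row and column positions — what was in the top-right is now in the bottom-left — a diagonal reflection.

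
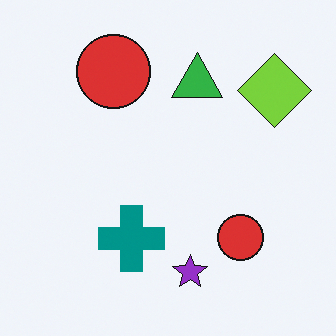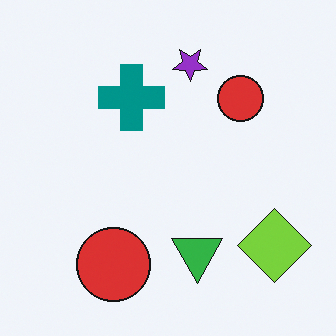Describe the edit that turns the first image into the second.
The image was flipped vertically (top ↔ bottom).

The purple star is in the bottom of the first image and the top of the second — shapes on opposite sides of the horizontal midline have swapped in a mirror flip.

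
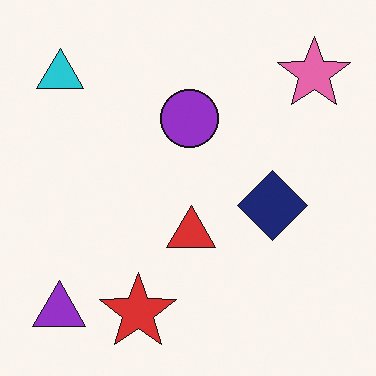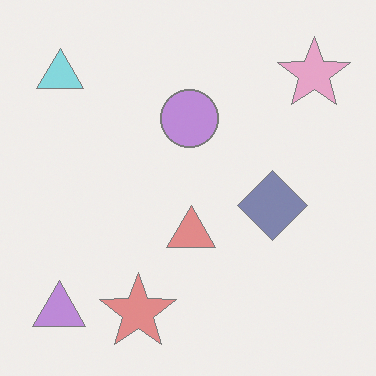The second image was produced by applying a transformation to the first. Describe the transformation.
The second image is the first given much lower contrast.

Tones are pushed toward mid-grey across the whole image — a global contrast change.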